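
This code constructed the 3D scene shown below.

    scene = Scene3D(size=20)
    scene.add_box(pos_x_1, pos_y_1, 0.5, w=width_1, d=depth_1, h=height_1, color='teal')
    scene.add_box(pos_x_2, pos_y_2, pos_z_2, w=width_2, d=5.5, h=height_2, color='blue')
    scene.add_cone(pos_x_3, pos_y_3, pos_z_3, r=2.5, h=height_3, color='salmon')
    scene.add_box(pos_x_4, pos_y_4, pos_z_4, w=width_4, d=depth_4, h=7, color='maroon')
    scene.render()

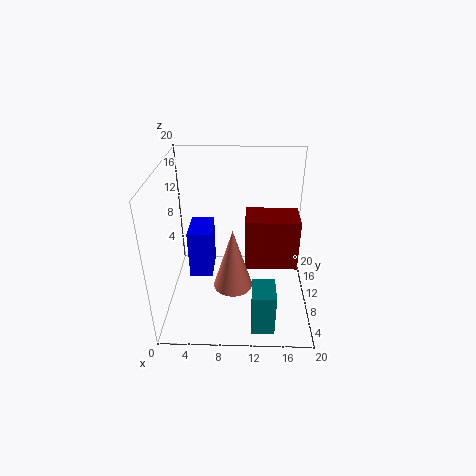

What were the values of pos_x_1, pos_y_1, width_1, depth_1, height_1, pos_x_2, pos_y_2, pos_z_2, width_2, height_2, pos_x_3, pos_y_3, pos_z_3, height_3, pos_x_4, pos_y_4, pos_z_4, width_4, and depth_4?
pos_x_1 = 12
pos_y_1 = 1.5
width_1 = 3
depth_1 = 4
height_1 = 6
pos_x_2 = 2.5
pos_y_2 = 11.5
pos_z_2 = 2
width_2 = 3.5
height_2 = 7.5
pos_x_3 = 9.5
pos_y_3 = 5
pos_z_3 = 6
height_3 = 8
pos_x_4 = 11
pos_y_4 = 7
pos_z_4 = 7
width_4 = 7
depth_4 = 4.5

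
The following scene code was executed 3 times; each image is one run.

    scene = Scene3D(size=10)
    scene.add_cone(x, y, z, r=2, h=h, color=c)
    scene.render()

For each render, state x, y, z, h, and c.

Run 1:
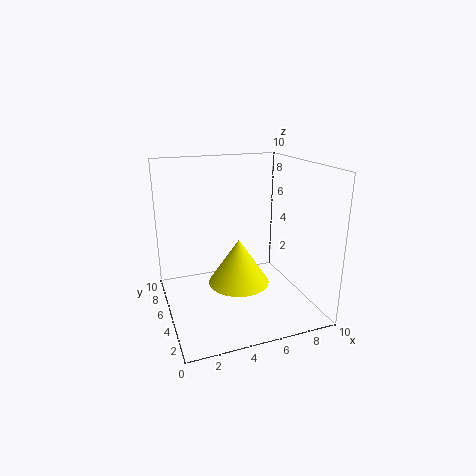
x = 4.5; y = 3.5; z = 2.5; h = 3; c = 'yellow'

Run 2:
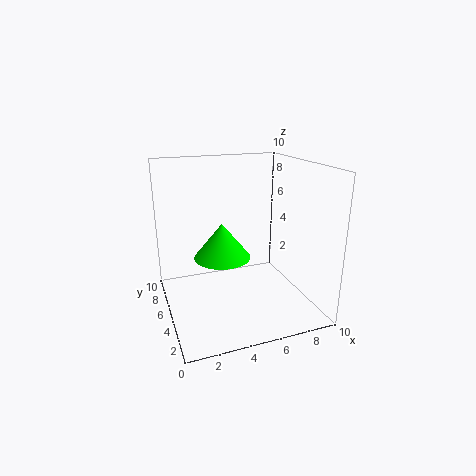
x = 4; y = 5.5; z = 3.5; h = 2.5; c = 'lime'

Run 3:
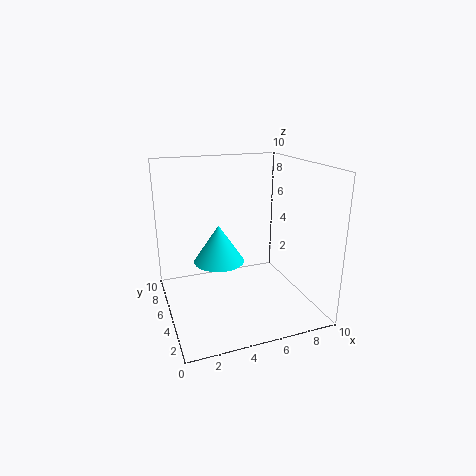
x = 4.5; y = 8; z = 2; h = 3; c = 'cyan'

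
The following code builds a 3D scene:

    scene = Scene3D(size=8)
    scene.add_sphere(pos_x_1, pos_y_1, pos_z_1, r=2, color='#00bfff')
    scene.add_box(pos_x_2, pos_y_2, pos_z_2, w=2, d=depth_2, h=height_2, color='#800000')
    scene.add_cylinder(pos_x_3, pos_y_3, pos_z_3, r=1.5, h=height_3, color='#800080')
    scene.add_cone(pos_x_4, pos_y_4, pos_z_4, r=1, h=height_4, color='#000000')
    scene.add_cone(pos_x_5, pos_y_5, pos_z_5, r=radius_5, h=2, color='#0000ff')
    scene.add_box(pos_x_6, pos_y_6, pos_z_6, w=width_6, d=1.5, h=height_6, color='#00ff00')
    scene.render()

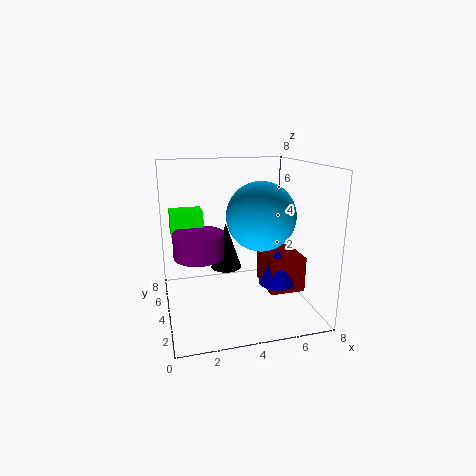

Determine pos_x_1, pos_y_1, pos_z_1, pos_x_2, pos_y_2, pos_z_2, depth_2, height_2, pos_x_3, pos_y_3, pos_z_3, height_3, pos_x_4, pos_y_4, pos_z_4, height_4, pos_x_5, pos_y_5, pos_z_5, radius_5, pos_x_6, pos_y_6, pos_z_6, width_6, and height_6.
pos_x_1 = 5.5
pos_y_1 = 4.5
pos_z_1 = 5
pos_x_2 = 5.5
pos_y_2 = 2.5
pos_z_2 = 1
depth_2 = 2.5
height_2 = 2
pos_x_3 = 2
pos_y_3 = 5.5
pos_z_3 = 2.5
height_3 = 1.5
pos_x_4 = 4
pos_y_4 = 7
pos_z_4 = 1
height_4 = 3
pos_x_5 = 6
pos_y_5 = 3
pos_z_5 = 1.5
radius_5 = 1
pos_x_6 = 0.5
pos_y_6 = 6.5
pos_z_6 = 3.5
width_6 = 2
height_6 = 1.5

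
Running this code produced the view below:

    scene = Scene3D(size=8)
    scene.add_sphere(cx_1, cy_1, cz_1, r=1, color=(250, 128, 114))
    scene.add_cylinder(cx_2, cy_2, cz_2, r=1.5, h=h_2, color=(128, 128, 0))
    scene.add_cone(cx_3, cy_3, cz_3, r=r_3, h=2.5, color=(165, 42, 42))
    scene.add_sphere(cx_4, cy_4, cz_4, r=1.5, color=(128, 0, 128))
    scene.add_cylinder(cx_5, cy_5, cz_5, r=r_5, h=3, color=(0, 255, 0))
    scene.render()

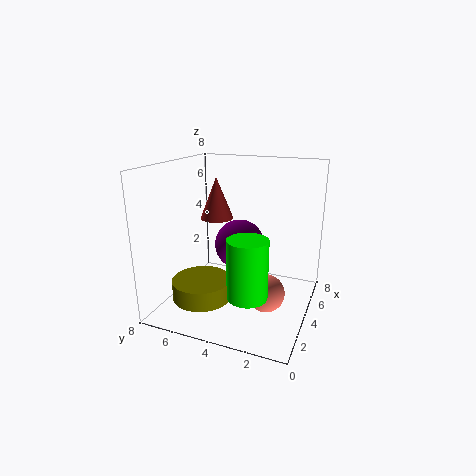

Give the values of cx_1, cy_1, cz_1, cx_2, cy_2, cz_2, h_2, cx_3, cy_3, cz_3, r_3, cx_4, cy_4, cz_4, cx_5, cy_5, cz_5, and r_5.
cx_1 = 3, cy_1 = 2, cz_1 = 1.5, cx_2 = 1.5, cy_2 = 5, cz_2 = 1.5, h_2 = 1, cx_3 = 5.5, cy_3 = 6, cz_3 = 4.5, r_3 = 1, cx_4 = 5.5, cy_4 = 4.5, cz_4 = 3, cx_5 = 1.5, cy_5 = 2.5, cz_5 = 2, r_5 = 1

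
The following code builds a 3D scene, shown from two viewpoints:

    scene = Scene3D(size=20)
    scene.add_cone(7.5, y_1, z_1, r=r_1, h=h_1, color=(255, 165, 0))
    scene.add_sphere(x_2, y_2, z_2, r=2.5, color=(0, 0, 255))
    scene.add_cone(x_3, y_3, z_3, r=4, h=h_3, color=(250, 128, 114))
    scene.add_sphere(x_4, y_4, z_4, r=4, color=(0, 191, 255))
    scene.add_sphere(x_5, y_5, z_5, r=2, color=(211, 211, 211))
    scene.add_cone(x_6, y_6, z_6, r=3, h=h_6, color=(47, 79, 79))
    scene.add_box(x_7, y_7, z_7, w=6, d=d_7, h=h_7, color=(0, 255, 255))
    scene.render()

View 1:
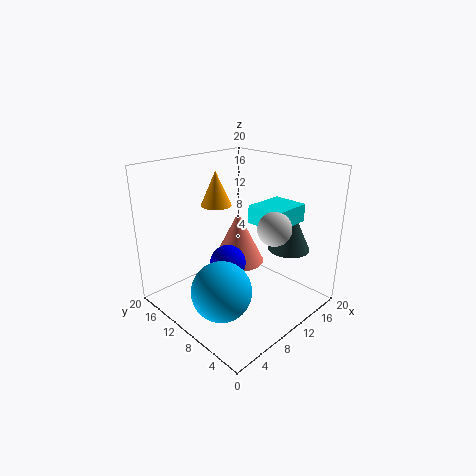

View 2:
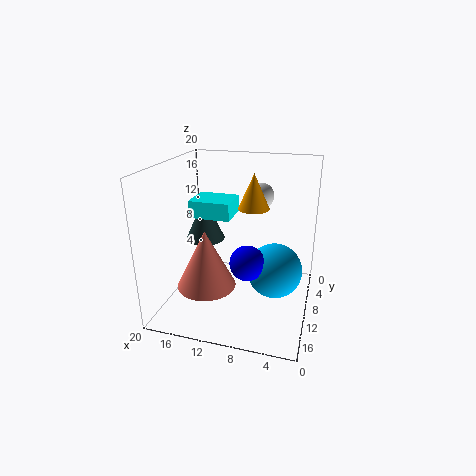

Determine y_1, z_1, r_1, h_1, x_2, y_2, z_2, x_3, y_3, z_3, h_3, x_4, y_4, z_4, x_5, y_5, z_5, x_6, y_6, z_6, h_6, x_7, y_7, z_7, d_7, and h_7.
y_1 = 11.5
z_1 = 15
r_1 = 2
h_1 = 4.5
x_2 = 8.5
y_2 = 10.5
z_2 = 6.5
x_3 = 13.5
y_3 = 13.5
z_3 = 4
h_3 = 8
x_4 = 5
y_4 = 8
z_4 = 4.5
x_5 = 8.5
y_5 = 2.5
z_5 = 14
x_6 = 16.5
y_6 = 6
z_6 = 7.5
h_6 = 6.5
x_7 = 11.5
y_7 = 4.5
z_7 = 12
d_7 = 5
h_7 = 2.5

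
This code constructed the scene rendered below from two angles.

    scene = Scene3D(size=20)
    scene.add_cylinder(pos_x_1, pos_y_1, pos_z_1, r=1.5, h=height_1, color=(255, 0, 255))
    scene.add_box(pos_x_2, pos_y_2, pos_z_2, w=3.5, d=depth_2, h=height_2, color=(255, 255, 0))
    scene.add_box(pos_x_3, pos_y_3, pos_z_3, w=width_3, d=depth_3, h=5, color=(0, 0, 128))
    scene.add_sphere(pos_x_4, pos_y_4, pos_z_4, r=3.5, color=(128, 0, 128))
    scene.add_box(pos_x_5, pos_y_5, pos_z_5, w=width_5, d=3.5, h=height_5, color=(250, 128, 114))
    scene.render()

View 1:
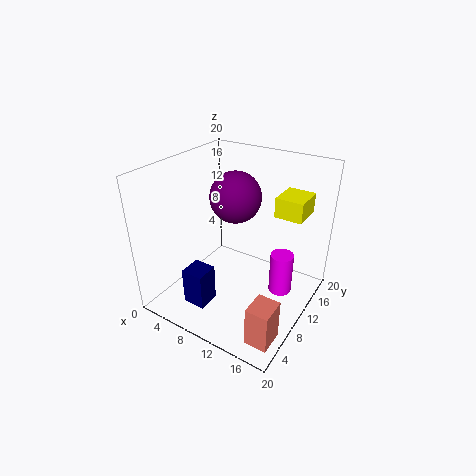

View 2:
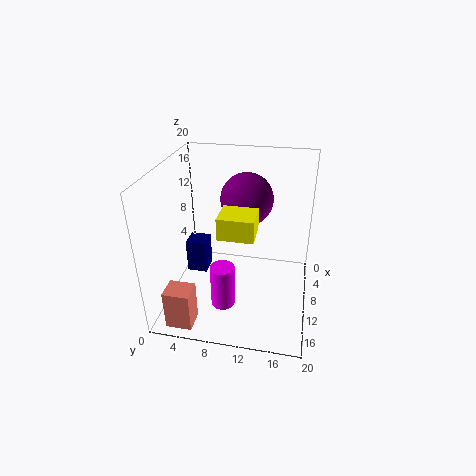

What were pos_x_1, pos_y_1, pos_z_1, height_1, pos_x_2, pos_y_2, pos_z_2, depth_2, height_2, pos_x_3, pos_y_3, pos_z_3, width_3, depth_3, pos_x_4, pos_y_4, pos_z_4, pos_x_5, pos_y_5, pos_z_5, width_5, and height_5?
pos_x_1 = 17; pos_y_1 = 9.5; pos_z_1 = 4.5; height_1 = 5.5; pos_x_2 = 15.5; pos_y_2 = 9.5; pos_z_2 = 15; depth_2 = 4; height_2 = 2.5; pos_x_3 = 6.5; pos_y_3 = 2; pos_z_3 = 3; width_3 = 3; depth_3 = 3; pos_x_4 = 9; pos_y_4 = 11; pos_z_4 = 15.5; pos_x_5 = 16; pos_y_5 = 2; pos_z_5 = 0.5; width_5 = 3; height_5 = 5.5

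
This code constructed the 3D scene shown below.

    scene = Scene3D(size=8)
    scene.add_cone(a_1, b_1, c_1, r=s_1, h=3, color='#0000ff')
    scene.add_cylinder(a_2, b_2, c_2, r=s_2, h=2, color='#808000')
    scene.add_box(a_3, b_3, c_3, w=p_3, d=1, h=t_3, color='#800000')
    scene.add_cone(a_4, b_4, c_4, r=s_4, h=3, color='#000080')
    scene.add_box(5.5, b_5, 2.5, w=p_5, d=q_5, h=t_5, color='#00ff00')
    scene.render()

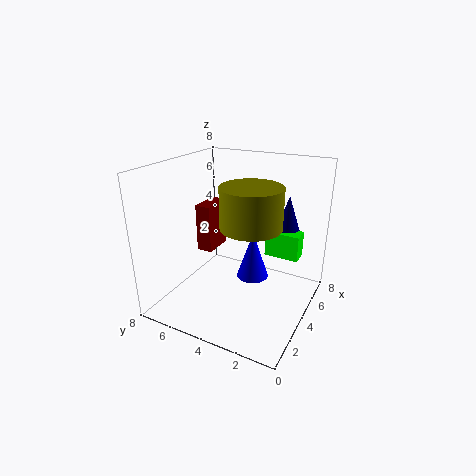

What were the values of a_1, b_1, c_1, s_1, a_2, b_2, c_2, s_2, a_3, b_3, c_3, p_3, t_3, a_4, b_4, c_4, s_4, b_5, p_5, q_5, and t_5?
a_1 = 6, b_1 = 4, c_1 = 0.5, s_1 = 1, a_2 = 2.5, b_2 = 2.5, c_2 = 5.5, s_2 = 1.5, a_3 = 5, b_3 = 6.5, c_3 = 2, p_3 = 2, t_3 = 3, a_4 = 6.5, b_4 = 2, c_4 = 3, s_4 = 1, b_5 = 1, p_5 = 1, q_5 = 2, t_5 = 1.5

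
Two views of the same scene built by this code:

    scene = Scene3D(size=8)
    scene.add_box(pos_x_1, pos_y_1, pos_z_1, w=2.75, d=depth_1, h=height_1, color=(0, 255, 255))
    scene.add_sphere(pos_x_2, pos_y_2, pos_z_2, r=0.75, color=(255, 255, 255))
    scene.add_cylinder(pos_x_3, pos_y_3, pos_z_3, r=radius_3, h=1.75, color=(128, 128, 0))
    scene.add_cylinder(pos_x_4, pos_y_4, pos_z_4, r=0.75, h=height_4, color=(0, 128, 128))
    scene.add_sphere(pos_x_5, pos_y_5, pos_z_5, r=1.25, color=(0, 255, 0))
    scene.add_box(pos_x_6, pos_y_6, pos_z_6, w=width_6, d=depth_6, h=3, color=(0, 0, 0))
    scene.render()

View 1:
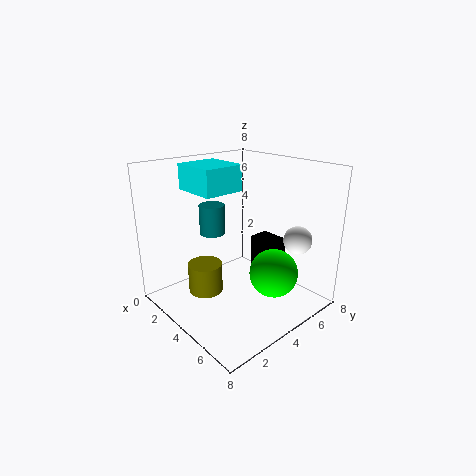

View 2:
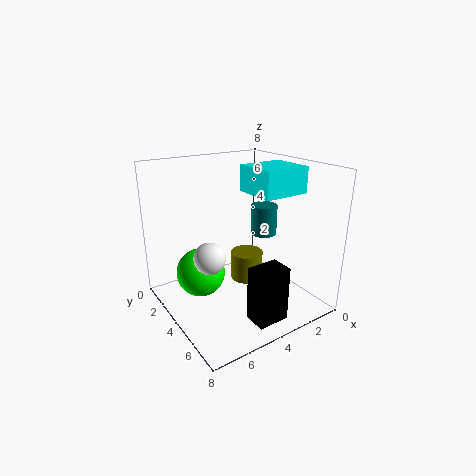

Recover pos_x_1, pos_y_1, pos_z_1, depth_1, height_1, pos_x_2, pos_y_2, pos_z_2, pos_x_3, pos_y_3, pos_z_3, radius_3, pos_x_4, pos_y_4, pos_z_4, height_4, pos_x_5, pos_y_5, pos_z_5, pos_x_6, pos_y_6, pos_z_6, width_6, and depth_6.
pos_x_1 = 0.25, pos_y_1 = 2.75, pos_z_1 = 6.25, depth_1 = 2.5, height_1 = 1.5, pos_x_2 = 6.75, pos_y_2 = 5.75, pos_z_2 = 4.25, pos_x_3 = 2.5, pos_y_3 = 2.75, pos_z_3 = 0.5, radius_3 = 1, pos_x_4 = 2, pos_y_4 = 3.75, pos_z_4 = 3.75, height_4 = 1.75, pos_x_5 = 6.5, pos_y_5 = 4.25, pos_z_5 = 2.75, pos_x_6 = 3, pos_y_6 = 6, pos_z_6 = 0.25, width_6 = 1.75, depth_6 = 1.25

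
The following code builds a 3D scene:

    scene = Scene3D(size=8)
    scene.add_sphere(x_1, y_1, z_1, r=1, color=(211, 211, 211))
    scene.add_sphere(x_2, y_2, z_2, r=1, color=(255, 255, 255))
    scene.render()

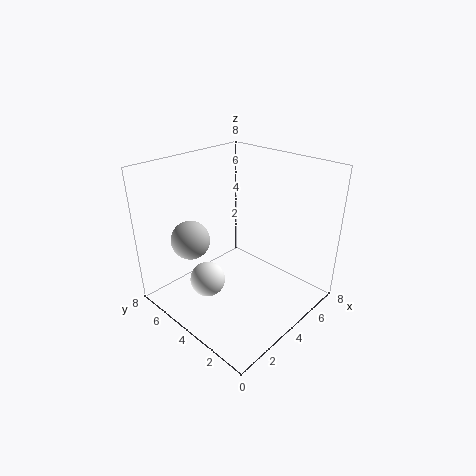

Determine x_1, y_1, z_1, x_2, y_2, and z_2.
x_1 = 1.5, y_1 = 5, z_1 = 4.5, x_2 = 2.5, y_2 = 5, z_2 = 1.5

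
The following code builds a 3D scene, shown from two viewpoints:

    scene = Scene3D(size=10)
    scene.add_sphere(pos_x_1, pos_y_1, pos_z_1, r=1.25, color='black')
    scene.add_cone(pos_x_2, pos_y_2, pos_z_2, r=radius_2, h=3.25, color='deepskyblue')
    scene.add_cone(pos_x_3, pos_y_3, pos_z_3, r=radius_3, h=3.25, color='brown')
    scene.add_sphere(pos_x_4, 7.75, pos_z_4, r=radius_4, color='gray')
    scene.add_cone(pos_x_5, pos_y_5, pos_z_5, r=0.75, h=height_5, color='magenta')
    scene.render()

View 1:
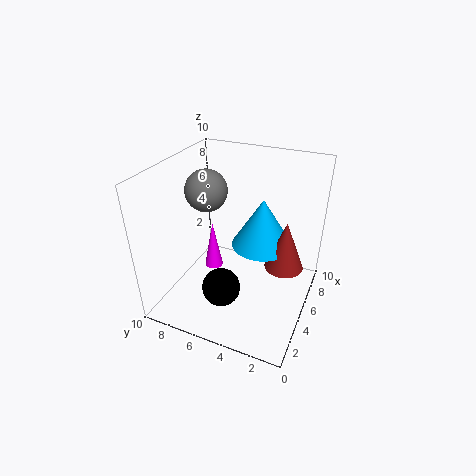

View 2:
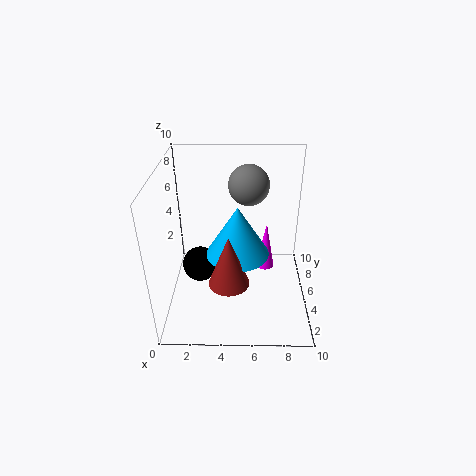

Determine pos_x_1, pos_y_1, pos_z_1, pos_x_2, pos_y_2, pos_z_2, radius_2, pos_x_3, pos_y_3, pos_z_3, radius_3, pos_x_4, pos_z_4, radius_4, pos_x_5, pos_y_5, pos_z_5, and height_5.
pos_x_1 = 2.25
pos_y_1 = 5
pos_z_1 = 2.75
pos_x_2 = 5
pos_y_2 = 3.25
pos_z_2 = 5
radius_2 = 2
pos_x_3 = 4.5
pos_y_3 = 1.5
pos_z_3 = 4
radius_3 = 1.25
pos_x_4 = 5.75
pos_z_4 = 7.75
radius_4 = 1.5
pos_x_5 = 7.25
pos_y_5 = 8.25
pos_z_5 = 0.25
height_5 = 4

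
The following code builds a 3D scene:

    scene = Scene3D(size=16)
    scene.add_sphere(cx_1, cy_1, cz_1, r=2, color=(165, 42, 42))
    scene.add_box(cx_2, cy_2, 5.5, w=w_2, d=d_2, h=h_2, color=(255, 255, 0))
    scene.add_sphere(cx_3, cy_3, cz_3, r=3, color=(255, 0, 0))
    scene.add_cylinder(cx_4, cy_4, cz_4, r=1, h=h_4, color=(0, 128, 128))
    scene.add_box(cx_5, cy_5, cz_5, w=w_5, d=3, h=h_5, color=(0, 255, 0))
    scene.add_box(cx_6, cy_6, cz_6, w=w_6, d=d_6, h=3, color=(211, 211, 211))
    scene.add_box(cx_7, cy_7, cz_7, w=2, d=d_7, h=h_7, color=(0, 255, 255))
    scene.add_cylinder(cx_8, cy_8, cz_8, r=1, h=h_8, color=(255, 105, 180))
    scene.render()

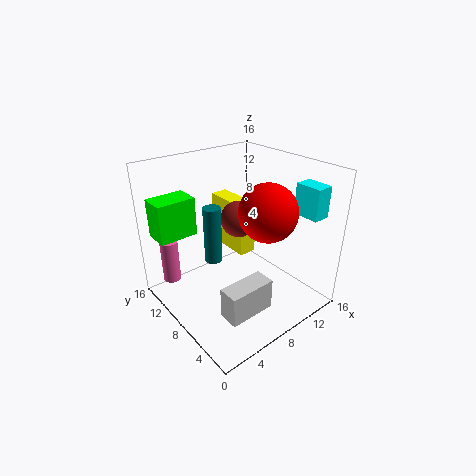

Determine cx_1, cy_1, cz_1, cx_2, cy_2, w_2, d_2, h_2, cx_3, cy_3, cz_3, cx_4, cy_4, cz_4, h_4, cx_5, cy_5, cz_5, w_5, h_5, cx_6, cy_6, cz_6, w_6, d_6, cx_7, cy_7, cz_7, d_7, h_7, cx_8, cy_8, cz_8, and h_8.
cx_1 = 8.5
cy_1 = 8.5
cz_1 = 10
cx_2 = 8.5
cy_2 = 8
w_2 = 2
d_2 = 5.5
h_2 = 6
cx_3 = 9
cy_3 = 4.5
cz_3 = 12
cx_4 = 6
cy_4 = 10
cz_4 = 5
h_4 = 6.5
cx_5 = 1
cy_5 = 12.5
cz_5 = 7.5
w_5 = 4.5
h_5 = 4.5
cx_6 = 1.5
cy_6 = 0.5
cz_6 = 4.5
w_6 = 4.5
d_6 = 2
cx_7 = 13.5
cy_7 = 2
cz_7 = 10.5
d_7 = 3
h_7 = 3.5
cx_8 = 2
cy_8 = 13
cz_8 = 2.5
h_8 = 5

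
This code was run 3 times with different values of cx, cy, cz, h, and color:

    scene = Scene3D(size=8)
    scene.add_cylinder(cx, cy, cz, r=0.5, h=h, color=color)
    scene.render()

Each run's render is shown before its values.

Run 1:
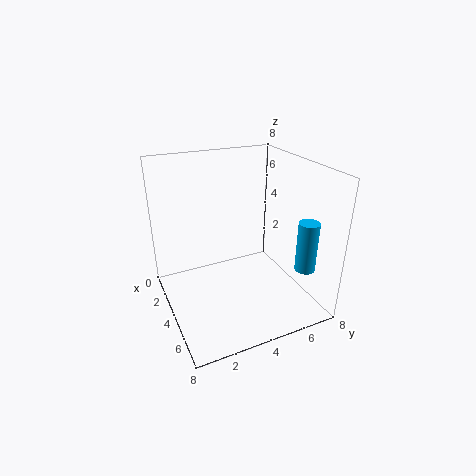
cx = 7.5; cy = 6; cz = 3.5; h = 2.5; color = 'deepskyblue'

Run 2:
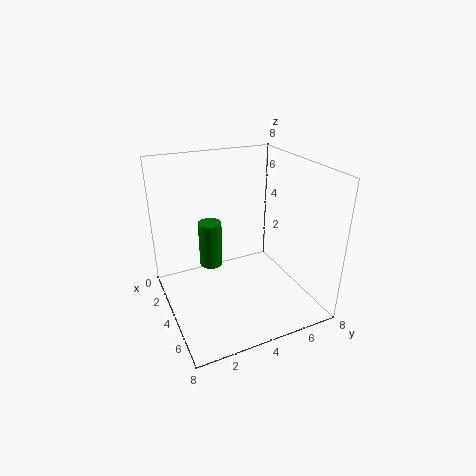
cx = 6.5; cy = 1.5; cz = 4.5; h = 2; color = 'green'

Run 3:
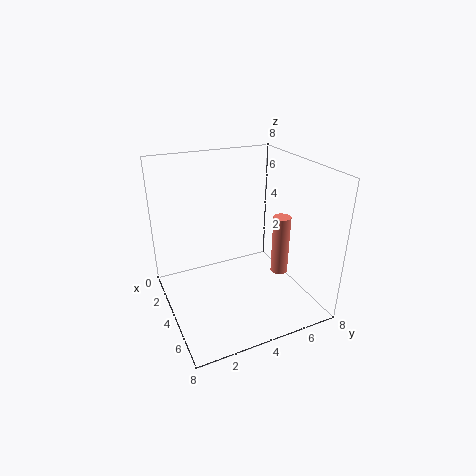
cx = 4.5; cy = 6.5; cz = 1.5; h = 3.5; color = 'salmon'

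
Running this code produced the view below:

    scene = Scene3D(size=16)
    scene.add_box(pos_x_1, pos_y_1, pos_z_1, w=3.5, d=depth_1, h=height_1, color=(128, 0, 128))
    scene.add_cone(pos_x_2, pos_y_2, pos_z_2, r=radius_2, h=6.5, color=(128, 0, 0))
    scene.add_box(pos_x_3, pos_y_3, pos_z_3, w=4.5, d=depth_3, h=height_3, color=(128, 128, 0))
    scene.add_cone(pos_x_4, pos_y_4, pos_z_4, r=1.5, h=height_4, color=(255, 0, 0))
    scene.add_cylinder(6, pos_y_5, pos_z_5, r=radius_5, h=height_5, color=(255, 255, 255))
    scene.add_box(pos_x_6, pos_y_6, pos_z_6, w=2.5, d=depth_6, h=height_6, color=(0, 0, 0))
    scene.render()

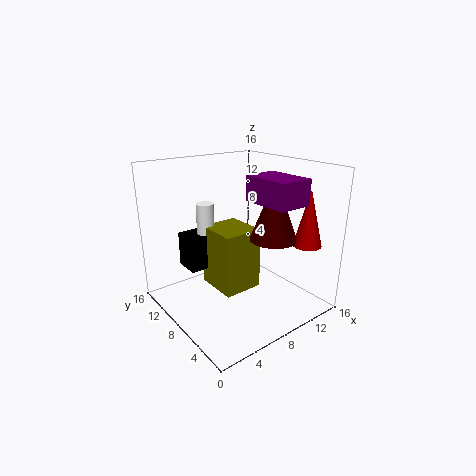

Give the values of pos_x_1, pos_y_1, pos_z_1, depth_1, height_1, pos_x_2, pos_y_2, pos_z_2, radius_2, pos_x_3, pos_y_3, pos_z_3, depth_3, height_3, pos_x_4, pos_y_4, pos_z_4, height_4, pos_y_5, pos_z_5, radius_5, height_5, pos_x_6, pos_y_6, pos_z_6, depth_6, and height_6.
pos_x_1 = 7; pos_y_1 = 0.5; pos_z_1 = 13; depth_1 = 5; height_1 = 2.5; pos_x_2 = 10; pos_y_2 = 4.5; pos_z_2 = 8.5; radius_2 = 2.5; pos_x_3 = 5.5; pos_y_3 = 6.5; pos_z_3 = 2; depth_3 = 5; height_3 = 7; pos_x_4 = 12.5; pos_y_4 = 2; pos_z_4 = 8; height_4 = 6; pos_y_5 = 11.5; pos_z_5 = 4; radius_5 = 1; height_5 = 7.5; pos_x_6 = 3.5; pos_y_6 = 10.5; pos_z_6 = 4; depth_6 = 3; height_6 = 4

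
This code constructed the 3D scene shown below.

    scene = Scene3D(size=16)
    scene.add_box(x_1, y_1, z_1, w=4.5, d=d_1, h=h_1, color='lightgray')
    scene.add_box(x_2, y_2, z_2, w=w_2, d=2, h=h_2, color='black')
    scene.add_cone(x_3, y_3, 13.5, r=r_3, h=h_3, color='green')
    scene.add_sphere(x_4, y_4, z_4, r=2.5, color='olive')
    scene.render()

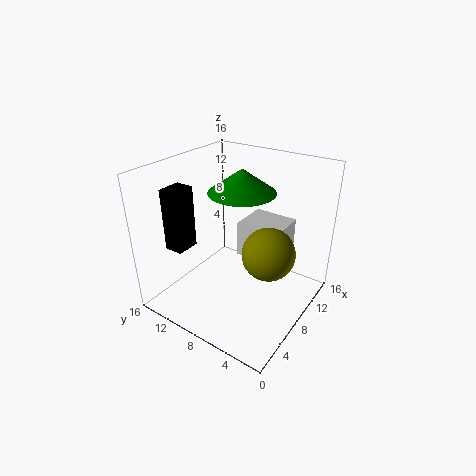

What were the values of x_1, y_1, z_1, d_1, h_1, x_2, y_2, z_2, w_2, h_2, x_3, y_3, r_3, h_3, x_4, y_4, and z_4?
x_1 = 8.5; y_1 = 3.5; z_1 = 5.5; d_1 = 5; h_1 = 4; x_2 = 2; y_2 = 11; z_2 = 8; w_2 = 2.5; h_2 = 6.5; x_3 = 8; y_3 = 7.5; r_3 = 3.5; h_3 = 2.5; x_4 = 5; y_4 = 2.5; z_4 = 9.5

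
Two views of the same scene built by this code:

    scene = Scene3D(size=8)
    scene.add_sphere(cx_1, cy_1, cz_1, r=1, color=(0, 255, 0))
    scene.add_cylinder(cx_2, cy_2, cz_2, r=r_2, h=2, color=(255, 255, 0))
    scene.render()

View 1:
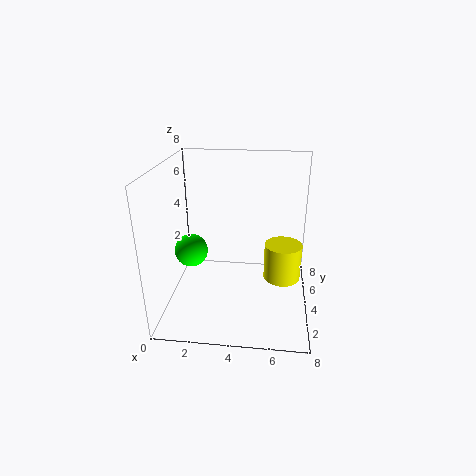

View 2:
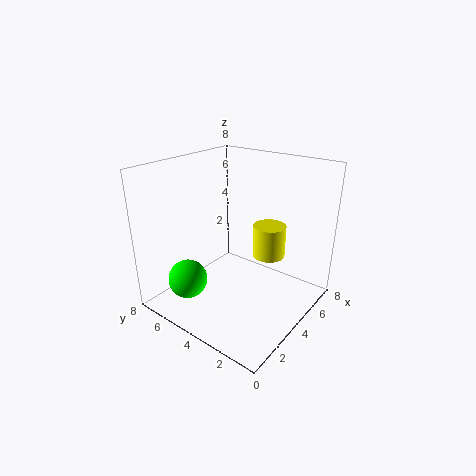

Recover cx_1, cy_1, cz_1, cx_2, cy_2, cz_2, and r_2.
cx_1 = 1
cy_1 = 5
cz_1 = 2.5
cx_2 = 6.5
cy_2 = 3.5
cz_2 = 2
r_2 = 1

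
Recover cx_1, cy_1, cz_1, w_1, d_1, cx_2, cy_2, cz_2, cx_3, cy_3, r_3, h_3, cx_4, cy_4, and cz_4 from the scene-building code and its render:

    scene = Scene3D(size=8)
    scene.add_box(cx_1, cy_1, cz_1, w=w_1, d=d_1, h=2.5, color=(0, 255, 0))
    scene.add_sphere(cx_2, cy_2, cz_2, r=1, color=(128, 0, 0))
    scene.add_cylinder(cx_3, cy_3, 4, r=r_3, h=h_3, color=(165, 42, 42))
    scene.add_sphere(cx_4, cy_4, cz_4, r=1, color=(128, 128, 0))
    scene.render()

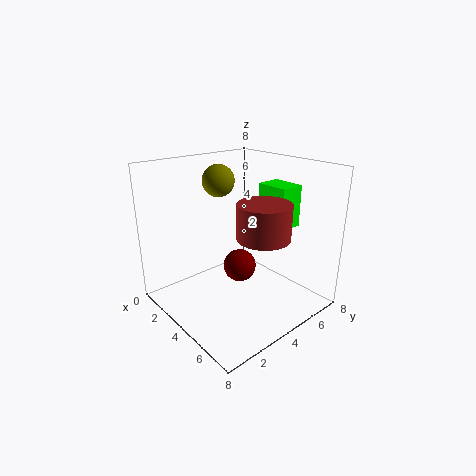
cx_1 = 3
cy_1 = 6.5
cz_1 = 4
w_1 = 2
d_1 = 1.5
cx_2 = 3
cy_2 = 5
cz_2 = 1.5
cx_3 = 5
cy_3 = 5
r_3 = 1.5
h_3 = 2
cx_4 = 1
cy_4 = 5
cz_4 = 6.5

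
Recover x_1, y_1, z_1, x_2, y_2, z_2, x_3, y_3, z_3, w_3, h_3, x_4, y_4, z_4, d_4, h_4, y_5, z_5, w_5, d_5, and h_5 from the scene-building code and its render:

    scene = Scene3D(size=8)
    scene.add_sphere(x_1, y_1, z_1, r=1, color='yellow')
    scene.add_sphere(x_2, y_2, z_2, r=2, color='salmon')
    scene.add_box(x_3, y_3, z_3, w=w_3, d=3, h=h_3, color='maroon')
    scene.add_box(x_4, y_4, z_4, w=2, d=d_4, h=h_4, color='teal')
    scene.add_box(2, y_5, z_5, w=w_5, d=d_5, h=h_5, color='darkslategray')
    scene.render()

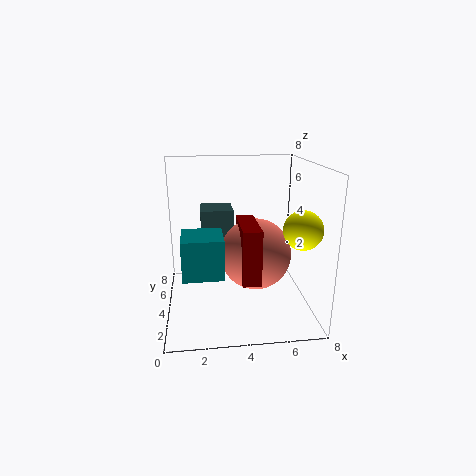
x_1 = 7, y_1 = 2, z_1 = 5, x_2 = 5, y_2 = 4, z_2 = 3, x_3 = 4, y_3 = 2, z_3 = 2, w_3 = 1, h_3 = 3, x_4 = 1, y_4 = 1, z_4 = 3, d_4 = 2, h_4 = 2, y_5 = 6, z_5 = 3, w_5 = 2, d_5 = 2, h_5 = 2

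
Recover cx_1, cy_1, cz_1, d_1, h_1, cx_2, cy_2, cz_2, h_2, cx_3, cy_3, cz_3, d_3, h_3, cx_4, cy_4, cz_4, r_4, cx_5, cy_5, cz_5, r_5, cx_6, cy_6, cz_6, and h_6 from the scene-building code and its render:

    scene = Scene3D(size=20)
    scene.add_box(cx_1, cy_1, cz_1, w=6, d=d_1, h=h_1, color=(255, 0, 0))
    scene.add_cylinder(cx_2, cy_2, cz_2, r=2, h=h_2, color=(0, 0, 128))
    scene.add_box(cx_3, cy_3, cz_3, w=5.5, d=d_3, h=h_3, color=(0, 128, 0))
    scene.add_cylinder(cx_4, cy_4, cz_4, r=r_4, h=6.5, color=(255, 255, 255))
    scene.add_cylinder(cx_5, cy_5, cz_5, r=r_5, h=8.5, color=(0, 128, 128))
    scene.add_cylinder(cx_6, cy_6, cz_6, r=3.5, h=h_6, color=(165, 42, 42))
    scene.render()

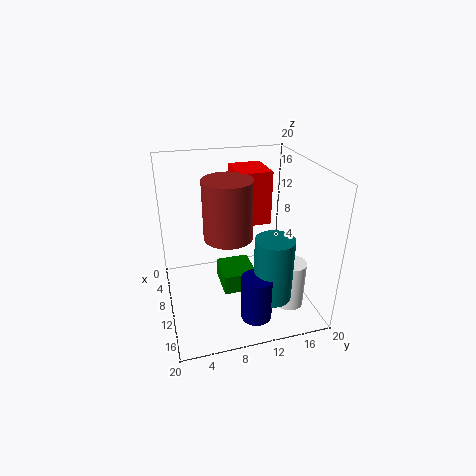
cx_1 = 1, cy_1 = 11, cz_1 = 10, d_1 = 5, h_1 = 8, cx_2 = 17, cy_2 = 10.5, cz_2 = 2, h_2 = 6, cx_3 = 4.5, cy_3 = 8, cz_3 = 0.5, d_3 = 5, h_3 = 3, cx_4 = 15, cy_4 = 16, cz_4 = 1.5, r_4 = 2, cx_5 = 16, cy_5 = 13, cz_5 = 4, r_5 = 2.5, cx_6 = 8.5, cy_6 = 9, cz_6 = 9.5, h_6 = 8.5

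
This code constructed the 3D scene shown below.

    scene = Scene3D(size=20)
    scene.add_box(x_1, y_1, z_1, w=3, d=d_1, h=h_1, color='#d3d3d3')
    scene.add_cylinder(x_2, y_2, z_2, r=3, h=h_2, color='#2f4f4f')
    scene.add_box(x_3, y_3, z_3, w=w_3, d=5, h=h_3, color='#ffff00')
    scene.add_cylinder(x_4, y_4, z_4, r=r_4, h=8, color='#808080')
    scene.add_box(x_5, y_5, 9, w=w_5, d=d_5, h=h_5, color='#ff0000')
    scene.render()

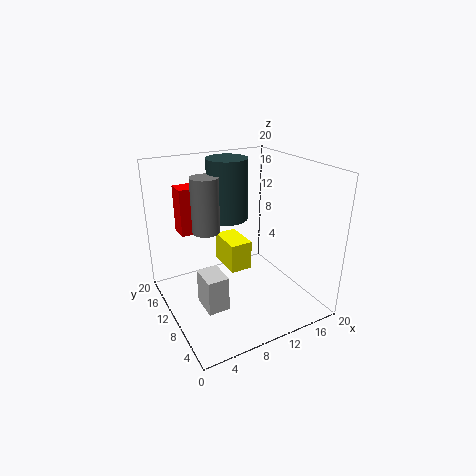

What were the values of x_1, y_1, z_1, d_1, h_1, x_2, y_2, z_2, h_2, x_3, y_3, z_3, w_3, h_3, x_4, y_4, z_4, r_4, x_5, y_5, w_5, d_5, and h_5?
x_1 = 4; y_1 = 7; z_1 = 1; d_1 = 4; h_1 = 5; x_2 = 11; y_2 = 15; z_2 = 11; h_2 = 9; x_3 = 8; y_3 = 8; z_3 = 6; w_3 = 3; h_3 = 4; x_4 = 7; y_4 = 14; z_4 = 10; r_4 = 2; x_5 = 4; y_5 = 16; w_5 = 4; d_5 = 3; h_5 = 7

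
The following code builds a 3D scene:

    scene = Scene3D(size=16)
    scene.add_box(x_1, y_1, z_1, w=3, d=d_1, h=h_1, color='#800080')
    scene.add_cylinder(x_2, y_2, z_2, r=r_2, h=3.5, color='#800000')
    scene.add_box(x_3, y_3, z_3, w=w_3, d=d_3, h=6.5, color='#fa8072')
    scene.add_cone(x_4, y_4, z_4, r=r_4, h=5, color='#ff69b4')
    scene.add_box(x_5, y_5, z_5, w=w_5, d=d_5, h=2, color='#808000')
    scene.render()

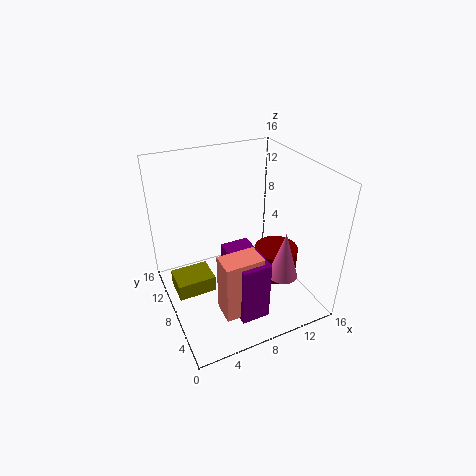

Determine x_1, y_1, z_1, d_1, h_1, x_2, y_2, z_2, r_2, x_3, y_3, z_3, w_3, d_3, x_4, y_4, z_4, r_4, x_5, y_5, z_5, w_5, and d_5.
x_1 = 5.5; y_1 = 1.5; z_1 = 2; d_1 = 5.5; h_1 = 6.5; x_2 = 12.5; y_2 = 7; z_2 = 2.5; r_2 = 2.5; x_3 = 4; y_3 = 2; z_3 = 2.5; w_3 = 4; d_3 = 2.5; x_4 = 10.5; y_4 = 2.5; z_4 = 6; r_4 = 1.5; x_5 = 1; y_5 = 9; z_5 = 0.5; w_5 = 4.5; d_5 = 3.5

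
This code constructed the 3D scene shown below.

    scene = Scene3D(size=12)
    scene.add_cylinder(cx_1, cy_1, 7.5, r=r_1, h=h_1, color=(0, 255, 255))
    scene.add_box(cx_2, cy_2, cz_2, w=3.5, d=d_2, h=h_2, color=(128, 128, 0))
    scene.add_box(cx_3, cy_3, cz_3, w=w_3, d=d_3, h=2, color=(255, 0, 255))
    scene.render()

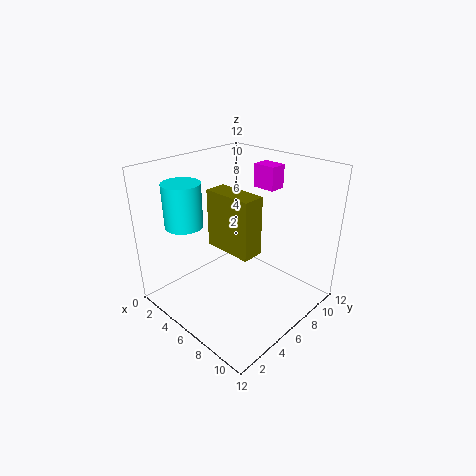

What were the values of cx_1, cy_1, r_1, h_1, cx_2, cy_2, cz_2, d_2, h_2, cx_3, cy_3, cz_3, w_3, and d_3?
cx_1 = 3.5; cy_1 = 2.5; r_1 = 1.5; h_1 = 3.5; cx_2 = 7; cy_2 = 2; cz_2 = 7.5; d_2 = 1.5; h_2 = 4; cx_3 = 5; cy_3 = 9; cz_3 = 9.5; w_3 = 2; d_3 = 1.5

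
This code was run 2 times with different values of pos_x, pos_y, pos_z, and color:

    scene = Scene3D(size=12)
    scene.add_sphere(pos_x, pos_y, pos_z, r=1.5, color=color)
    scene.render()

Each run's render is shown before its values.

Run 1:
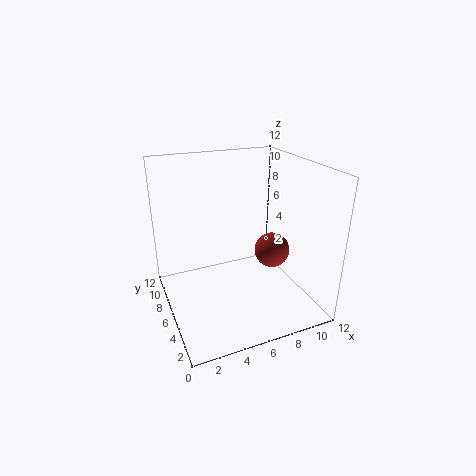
pos_x = 9; pos_y = 5.5; pos_z = 4.5; color = 'brown'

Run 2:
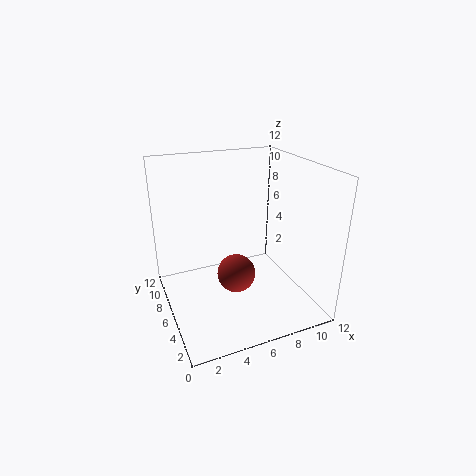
pos_x = 5; pos_y = 4; pos_z = 4; color = 'brown'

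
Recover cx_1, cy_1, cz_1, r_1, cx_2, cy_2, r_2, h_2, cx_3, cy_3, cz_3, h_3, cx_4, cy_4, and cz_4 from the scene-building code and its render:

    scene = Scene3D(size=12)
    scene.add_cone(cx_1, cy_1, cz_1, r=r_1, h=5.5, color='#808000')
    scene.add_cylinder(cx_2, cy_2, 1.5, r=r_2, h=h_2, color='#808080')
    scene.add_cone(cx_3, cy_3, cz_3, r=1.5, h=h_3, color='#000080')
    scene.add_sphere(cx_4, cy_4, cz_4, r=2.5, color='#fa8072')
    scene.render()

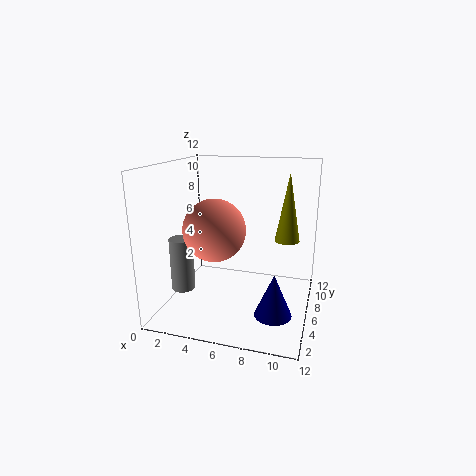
cx_1 = 10; cy_1 = 6.5; cz_1 = 6; r_1 = 1; cx_2 = 1.5; cy_2 = 4.5; r_2 = 1; h_2 = 4.5; cx_3 = 9.5; cy_3 = 4; cz_3 = 0.5; h_3 = 3.5; cx_4 = 4.5; cy_4 = 4.5; cz_4 = 7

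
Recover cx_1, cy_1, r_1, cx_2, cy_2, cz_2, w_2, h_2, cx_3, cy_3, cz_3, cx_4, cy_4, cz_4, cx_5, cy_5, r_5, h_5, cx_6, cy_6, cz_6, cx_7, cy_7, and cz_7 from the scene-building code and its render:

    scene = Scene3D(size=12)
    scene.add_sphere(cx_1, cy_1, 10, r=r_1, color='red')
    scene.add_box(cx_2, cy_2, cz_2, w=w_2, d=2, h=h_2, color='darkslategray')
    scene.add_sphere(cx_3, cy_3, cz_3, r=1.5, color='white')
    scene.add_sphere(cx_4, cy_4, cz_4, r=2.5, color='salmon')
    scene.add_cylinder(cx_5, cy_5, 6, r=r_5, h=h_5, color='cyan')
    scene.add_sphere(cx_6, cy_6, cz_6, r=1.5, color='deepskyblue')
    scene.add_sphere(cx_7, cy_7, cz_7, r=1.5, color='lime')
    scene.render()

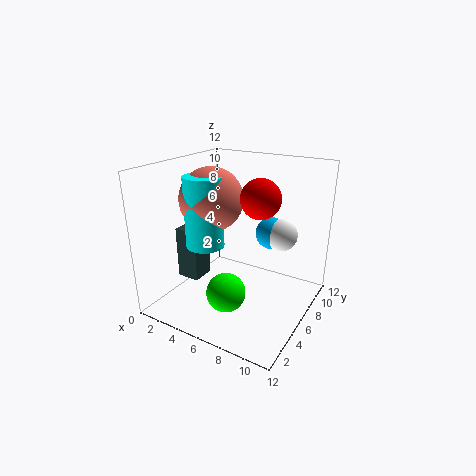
cx_1 = 8.5, cy_1 = 5, r_1 = 1.5, cx_2 = 1, cy_2 = 4, cz_2 = 2, w_2 = 2, h_2 = 4.5, cx_3 = 8, cy_3 = 10.5, cz_3 = 5, cx_4 = 4.5, cy_4 = 4.5, cz_4 = 9.5, cx_5 = 4.5, cy_5 = 3.5, r_5 = 1.5, h_5 = 5.5, cx_6 = 7, cy_6 = 10.5, cz_6 = 5, cx_7 = 7, cy_7 = 2.5, cz_7 = 3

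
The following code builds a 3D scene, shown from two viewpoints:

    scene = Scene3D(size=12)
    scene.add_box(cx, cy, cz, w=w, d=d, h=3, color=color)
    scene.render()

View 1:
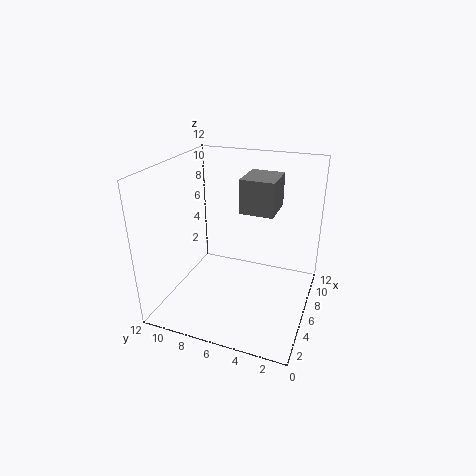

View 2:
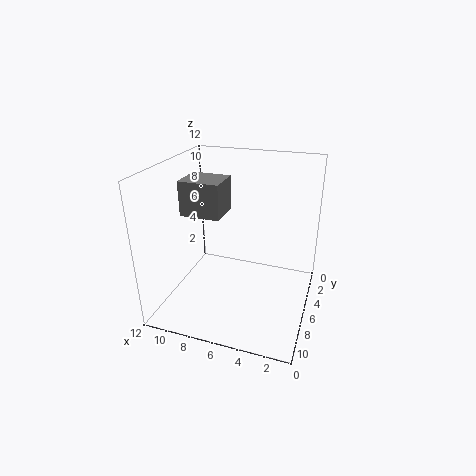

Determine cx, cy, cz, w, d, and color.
cx = 7.5
cy = 3.5
cz = 7.5
w = 3.5
d = 3
color = 'gray'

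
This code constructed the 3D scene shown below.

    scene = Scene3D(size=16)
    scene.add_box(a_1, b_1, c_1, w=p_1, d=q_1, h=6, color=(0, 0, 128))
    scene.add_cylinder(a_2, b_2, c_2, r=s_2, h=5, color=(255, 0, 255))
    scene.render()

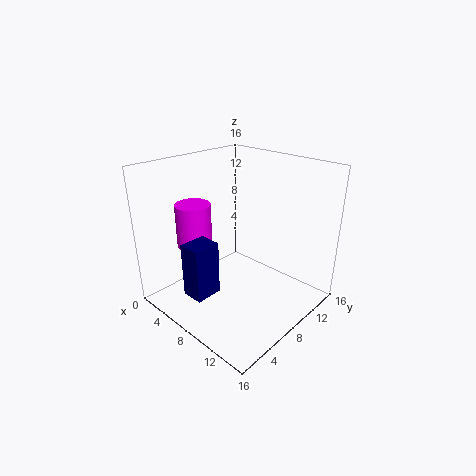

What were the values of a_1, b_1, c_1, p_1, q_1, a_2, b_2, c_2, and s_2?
a_1 = 5.5; b_1 = 2; c_1 = 2.5; p_1 = 2.5; q_1 = 3; a_2 = 3.5; b_2 = 5.5; c_2 = 6.5; s_2 = 2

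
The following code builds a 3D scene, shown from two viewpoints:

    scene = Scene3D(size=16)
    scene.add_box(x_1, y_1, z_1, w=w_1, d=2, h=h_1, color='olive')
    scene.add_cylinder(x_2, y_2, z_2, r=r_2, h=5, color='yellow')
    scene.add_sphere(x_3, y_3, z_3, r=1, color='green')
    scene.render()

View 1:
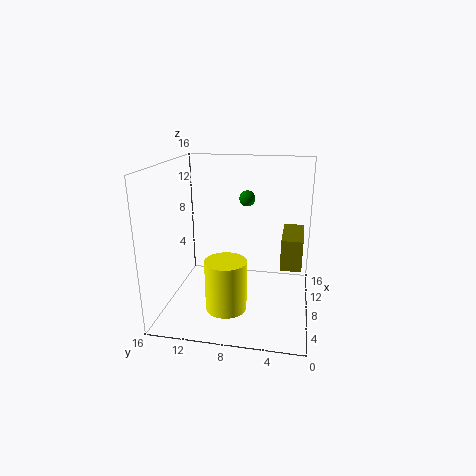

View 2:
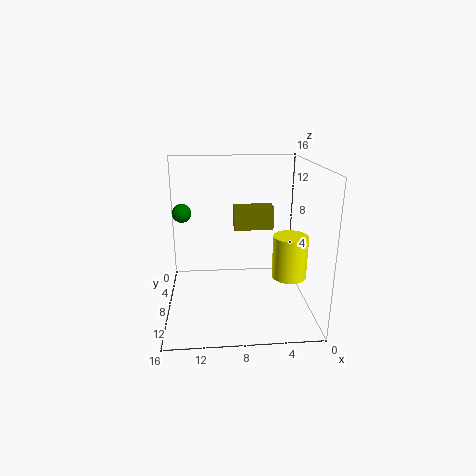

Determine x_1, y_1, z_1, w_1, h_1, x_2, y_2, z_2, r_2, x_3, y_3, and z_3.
x_1 = 3
y_1 = 1
z_1 = 7
w_1 = 5
h_1 = 3
x_2 = 2
y_2 = 8
z_2 = 3
r_2 = 2
x_3 = 14
y_3 = 8
z_3 = 11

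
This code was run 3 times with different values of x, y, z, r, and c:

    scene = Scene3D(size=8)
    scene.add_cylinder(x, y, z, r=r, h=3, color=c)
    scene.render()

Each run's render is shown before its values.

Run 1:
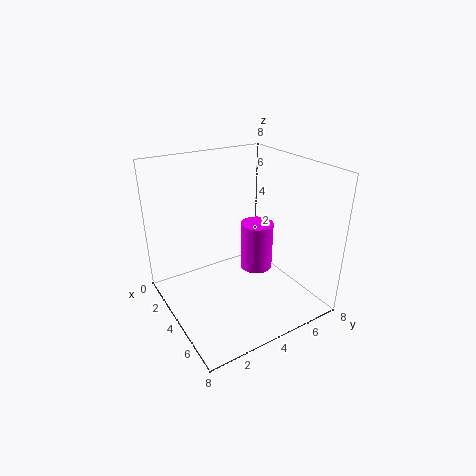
x = 3
y = 6
z = 1
r = 1
c = 'magenta'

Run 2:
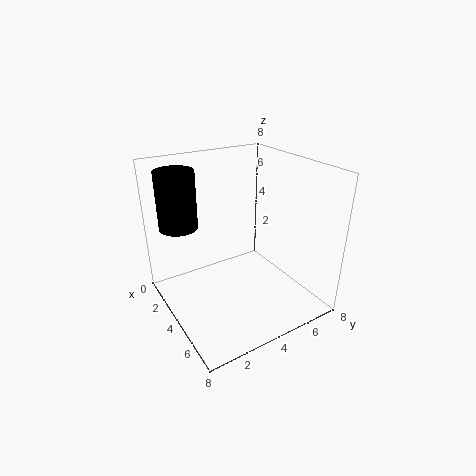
x = 3
y = 1
z = 5
r = 1
c = 'black'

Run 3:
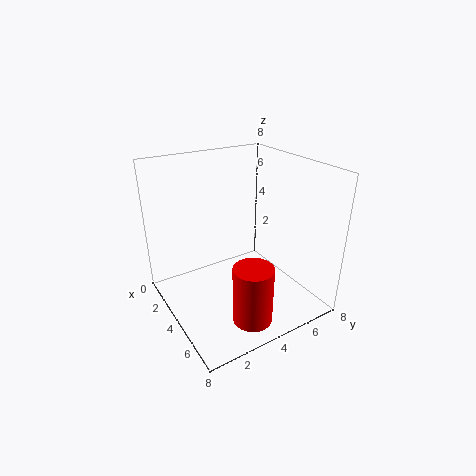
x = 7
y = 3
z = 1
r = 1
c = 'red'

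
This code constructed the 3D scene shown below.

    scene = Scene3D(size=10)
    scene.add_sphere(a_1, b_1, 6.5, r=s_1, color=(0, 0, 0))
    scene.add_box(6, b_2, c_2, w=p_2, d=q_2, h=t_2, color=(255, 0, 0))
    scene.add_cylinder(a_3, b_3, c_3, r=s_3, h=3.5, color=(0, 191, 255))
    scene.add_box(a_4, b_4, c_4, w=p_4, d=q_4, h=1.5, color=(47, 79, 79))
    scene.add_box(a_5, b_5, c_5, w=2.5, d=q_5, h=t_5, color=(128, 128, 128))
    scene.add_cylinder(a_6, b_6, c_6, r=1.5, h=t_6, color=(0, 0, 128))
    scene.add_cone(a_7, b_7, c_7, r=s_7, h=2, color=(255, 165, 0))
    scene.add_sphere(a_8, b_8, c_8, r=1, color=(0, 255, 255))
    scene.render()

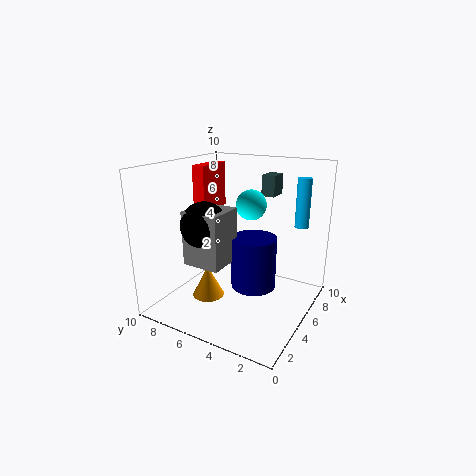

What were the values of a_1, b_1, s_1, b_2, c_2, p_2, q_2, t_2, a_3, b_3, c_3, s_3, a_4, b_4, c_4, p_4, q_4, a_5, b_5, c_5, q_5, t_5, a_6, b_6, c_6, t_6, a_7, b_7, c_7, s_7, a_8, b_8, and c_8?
a_1 = 2.5
b_1 = 6
s_1 = 1.5
b_2 = 8.5
c_2 = 6
p_2 = 3
q_2 = 1
t_2 = 3.5
a_3 = 8
b_3 = 1.5
c_3 = 5.5
s_3 = 0.5
a_4 = 7.5
b_4 = 3.5
c_4 = 7.5
p_4 = 1.5
q_4 = 1
a_5 = 1.5
b_5 = 4.5
c_5 = 4
q_5 = 2.5
t_5 = 3.5
a_6 = 4.5
b_6 = 3.5
c_6 = 2
t_6 = 3.5
a_7 = 2
b_7 = 5.5
c_7 = 2
s_7 = 1
a_8 = 5
b_8 = 4
c_8 = 7.5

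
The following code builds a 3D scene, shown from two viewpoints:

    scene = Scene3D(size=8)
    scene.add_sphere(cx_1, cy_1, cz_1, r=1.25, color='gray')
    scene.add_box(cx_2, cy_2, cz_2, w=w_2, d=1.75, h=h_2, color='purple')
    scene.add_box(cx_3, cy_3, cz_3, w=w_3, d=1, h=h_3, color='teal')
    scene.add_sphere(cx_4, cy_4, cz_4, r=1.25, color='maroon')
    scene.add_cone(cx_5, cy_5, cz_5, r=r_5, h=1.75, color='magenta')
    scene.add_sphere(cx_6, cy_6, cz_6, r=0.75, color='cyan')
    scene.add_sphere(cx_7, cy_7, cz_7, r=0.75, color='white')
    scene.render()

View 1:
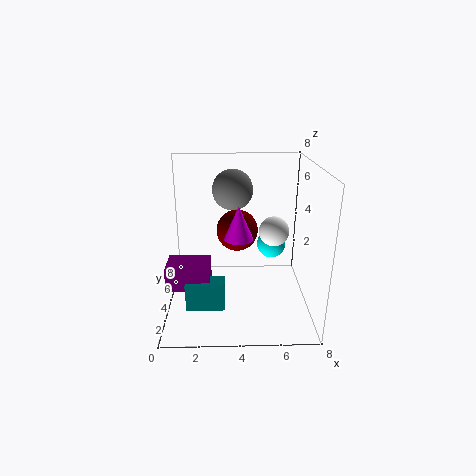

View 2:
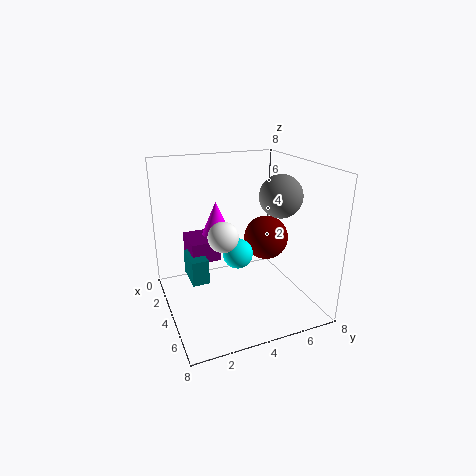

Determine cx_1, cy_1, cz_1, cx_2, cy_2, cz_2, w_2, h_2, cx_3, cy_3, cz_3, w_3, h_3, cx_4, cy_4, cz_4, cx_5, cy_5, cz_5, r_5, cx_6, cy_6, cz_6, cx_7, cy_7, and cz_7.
cx_1 = 3.75
cy_1 = 6.75
cz_1 = 6
cx_2 = 0.25
cy_2 = 1.75
cz_2 = 2
w_2 = 2.25
h_2 = 1.25
cx_3 = 1.25
cy_3 = 1.5
cz_3 = 1
w_3 = 2
h_3 = 1.5
cx_4 = 4
cy_4 = 5.75
cz_4 = 3.75
cx_5 = 4
cy_5 = 2.75
cz_5 = 4.5
r_5 = 0.75
cx_6 = 5.75
cy_6 = 3.25
cz_6 = 4
cx_7 = 5.75
cy_7 = 2.5
cz_7 = 5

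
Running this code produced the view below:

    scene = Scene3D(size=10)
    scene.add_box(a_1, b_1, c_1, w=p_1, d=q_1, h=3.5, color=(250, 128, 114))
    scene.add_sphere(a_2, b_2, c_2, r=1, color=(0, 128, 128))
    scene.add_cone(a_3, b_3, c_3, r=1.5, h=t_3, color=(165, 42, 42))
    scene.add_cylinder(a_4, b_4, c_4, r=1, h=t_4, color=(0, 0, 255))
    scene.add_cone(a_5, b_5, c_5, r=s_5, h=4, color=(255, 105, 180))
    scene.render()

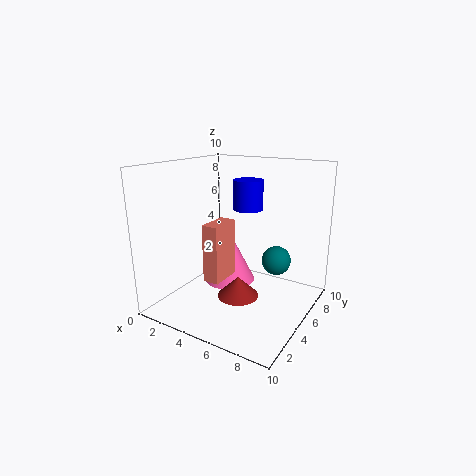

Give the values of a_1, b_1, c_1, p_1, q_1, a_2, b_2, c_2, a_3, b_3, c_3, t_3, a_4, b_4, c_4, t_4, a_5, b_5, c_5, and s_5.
a_1 = 5; b_1 = 1; c_1 = 3.5; p_1 = 1; q_1 = 2; a_2 = 7.5; b_2 = 6; c_2 = 3.5; a_3 = 5; b_3 = 5; c_3 = 0.5; t_3 = 1.5; a_4 = 5.5; b_4 = 5.5; c_4 = 7; t_4 = 2; a_5 = 3; b_5 = 7; c_5 = 0.5; s_5 = 2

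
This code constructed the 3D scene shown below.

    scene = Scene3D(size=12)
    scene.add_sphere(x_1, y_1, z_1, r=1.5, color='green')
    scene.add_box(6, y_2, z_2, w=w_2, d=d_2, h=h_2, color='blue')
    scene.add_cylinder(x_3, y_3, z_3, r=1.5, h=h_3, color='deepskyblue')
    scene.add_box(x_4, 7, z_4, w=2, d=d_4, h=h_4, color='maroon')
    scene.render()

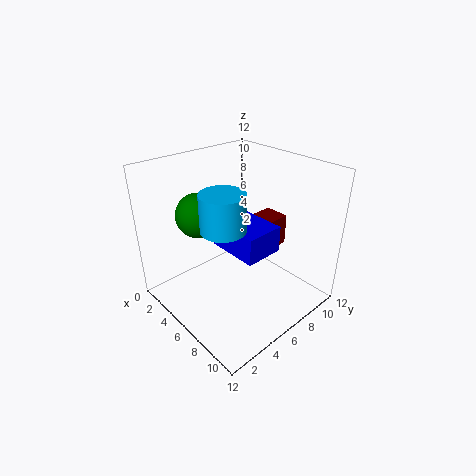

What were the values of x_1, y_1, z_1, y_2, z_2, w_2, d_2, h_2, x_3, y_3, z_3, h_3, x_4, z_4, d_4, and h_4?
x_1 = 7, y_1 = 1.5, z_1 = 10, y_2 = 3.5, z_2 = 6.5, w_2 = 4, d_2 = 3, h_2 = 2, x_3 = 9, y_3 = 2, z_3 = 9.5, h_3 = 2.5, x_4 = 6.5, z_4 = 5.5, d_4 = 2, h_4 = 2.5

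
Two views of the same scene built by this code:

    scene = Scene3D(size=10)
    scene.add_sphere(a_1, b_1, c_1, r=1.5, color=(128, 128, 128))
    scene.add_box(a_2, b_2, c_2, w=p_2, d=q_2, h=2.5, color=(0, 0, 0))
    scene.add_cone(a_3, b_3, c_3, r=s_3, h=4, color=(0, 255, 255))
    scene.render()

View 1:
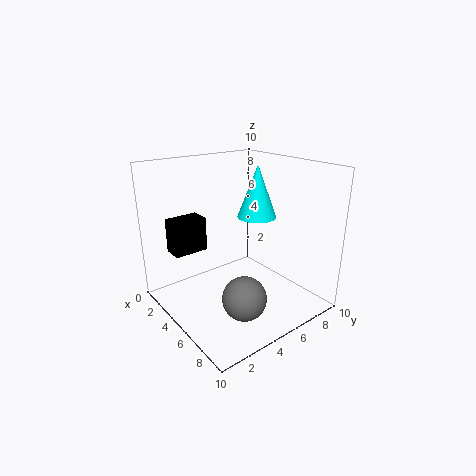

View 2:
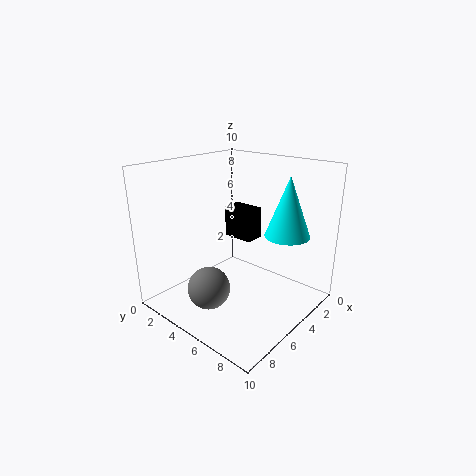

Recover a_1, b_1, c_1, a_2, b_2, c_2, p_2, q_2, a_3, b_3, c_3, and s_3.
a_1 = 7, b_1 = 4, c_1 = 1.5, a_2 = 1, b_2 = 1.5, c_2 = 3.5, p_2 = 1.5, q_2 = 2.5, a_3 = 3.5, b_3 = 8, c_3 = 5.5, s_3 = 1.5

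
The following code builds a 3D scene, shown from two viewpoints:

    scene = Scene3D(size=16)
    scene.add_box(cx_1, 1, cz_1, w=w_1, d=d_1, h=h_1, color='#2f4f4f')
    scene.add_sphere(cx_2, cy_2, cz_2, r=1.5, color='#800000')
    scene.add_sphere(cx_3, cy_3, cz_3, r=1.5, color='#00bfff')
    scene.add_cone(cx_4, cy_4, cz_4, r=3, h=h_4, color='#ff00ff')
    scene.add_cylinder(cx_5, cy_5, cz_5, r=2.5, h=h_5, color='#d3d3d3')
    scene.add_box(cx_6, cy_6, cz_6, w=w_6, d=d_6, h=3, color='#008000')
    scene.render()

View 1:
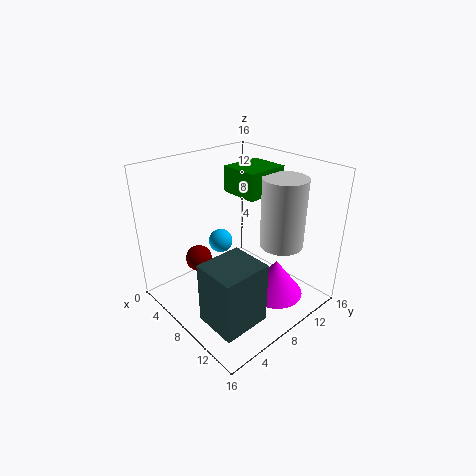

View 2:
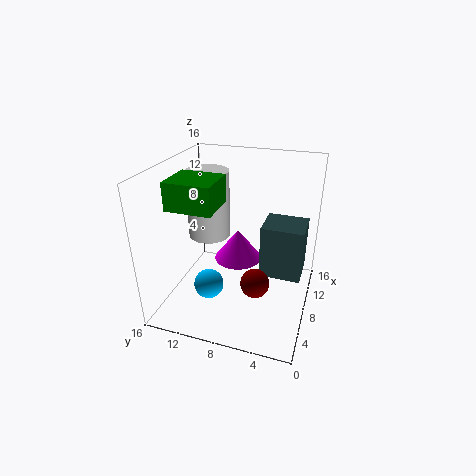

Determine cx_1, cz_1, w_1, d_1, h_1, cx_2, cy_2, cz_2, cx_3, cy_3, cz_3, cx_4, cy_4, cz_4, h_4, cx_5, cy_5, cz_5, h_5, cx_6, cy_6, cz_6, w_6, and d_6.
cx_1 = 10
cz_1 = 2
w_1 = 4.5
d_1 = 5
h_1 = 6.5
cx_2 = 4.5
cy_2 = 5
cz_2 = 5
cx_3 = 3
cy_3 = 9.5
cz_3 = 5
cx_4 = 12.5
cy_4 = 9.5
cz_4 = 2.5
h_4 = 4
cx_5 = 10.5
cy_5 = 12.5
cz_5 = 6.5
h_5 = 8
cx_6 = 4
cy_6 = 9.5
cz_6 = 12
w_6 = 4.5
d_6 = 5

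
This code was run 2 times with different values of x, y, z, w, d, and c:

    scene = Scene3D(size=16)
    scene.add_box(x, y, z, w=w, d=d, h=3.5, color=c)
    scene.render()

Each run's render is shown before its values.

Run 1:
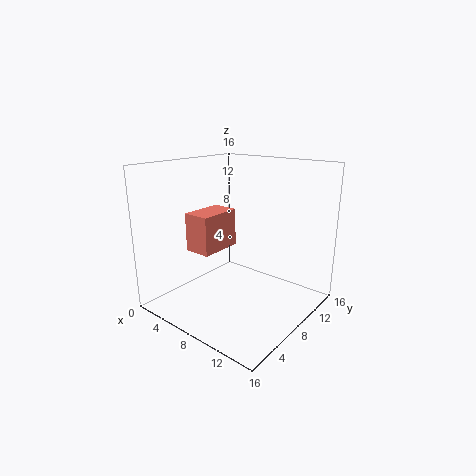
x = 8; y = 0.5; z = 9; w = 2.5; d = 4; c = 'salmon'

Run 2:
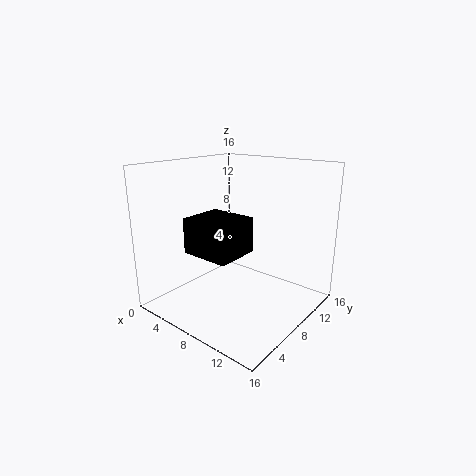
x = 6.5; y = 1.5; z = 8; w = 5; d = 4.5; c = 'black'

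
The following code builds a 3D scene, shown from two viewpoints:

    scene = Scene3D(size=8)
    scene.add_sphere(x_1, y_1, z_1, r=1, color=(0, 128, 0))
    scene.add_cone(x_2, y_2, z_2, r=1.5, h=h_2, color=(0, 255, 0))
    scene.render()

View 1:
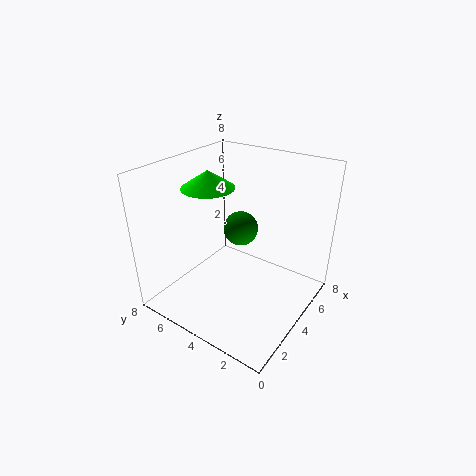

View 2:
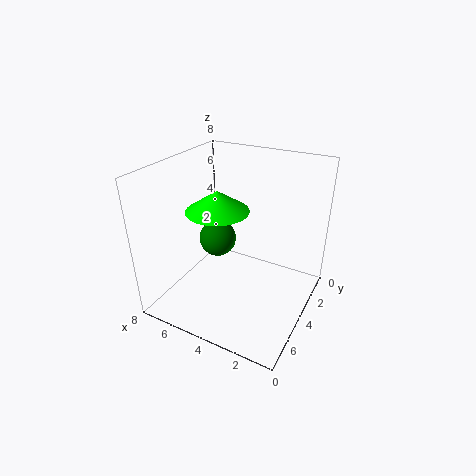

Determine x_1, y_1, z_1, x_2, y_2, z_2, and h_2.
x_1 = 5, y_1 = 4.5, z_1 = 4, x_2 = 4, y_2 = 6, z_2 = 6.5, h_2 = 1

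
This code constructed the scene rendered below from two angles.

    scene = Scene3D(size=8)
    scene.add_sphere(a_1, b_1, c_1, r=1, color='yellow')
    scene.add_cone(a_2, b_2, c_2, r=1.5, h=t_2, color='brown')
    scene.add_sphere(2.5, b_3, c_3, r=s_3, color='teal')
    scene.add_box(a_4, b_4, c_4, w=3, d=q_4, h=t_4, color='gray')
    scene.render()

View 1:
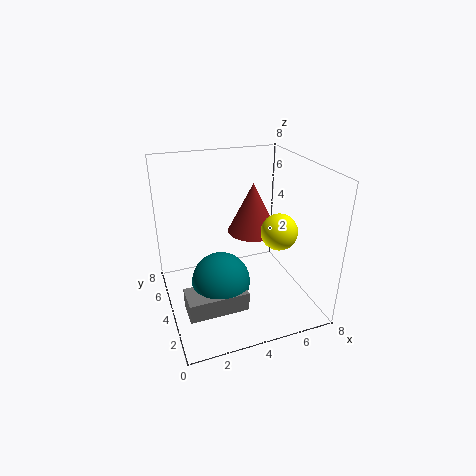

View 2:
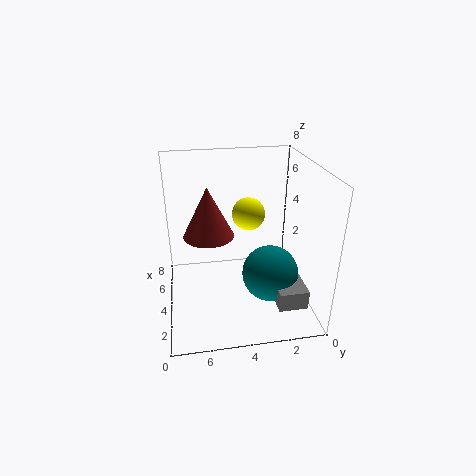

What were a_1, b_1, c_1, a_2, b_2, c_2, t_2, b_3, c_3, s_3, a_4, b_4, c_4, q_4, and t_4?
a_1 = 6
b_1 = 3
c_1 = 4.5
a_2 = 5.5
b_2 = 5.5
c_2 = 3.5
t_2 = 3
b_3 = 2.5
c_3 = 2.5
s_3 = 1.5
a_4 = 0.5
b_4 = 1
c_4 = 1.5
q_4 = 1.5
t_4 = 1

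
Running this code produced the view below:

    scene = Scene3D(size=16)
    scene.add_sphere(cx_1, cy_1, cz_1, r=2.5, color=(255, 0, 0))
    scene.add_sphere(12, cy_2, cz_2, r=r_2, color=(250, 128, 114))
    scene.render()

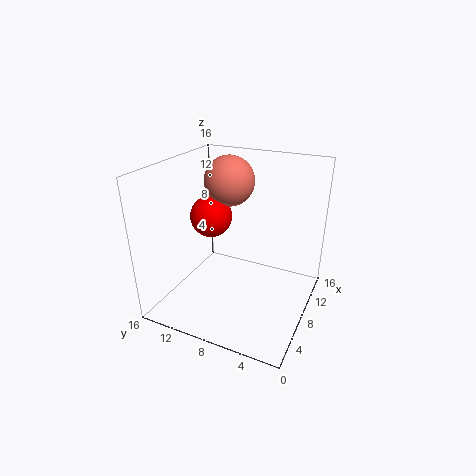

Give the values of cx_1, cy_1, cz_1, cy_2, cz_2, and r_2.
cx_1 = 10
cy_1 = 12.5
cz_1 = 9
cy_2 = 11
cz_2 = 13
r_2 = 3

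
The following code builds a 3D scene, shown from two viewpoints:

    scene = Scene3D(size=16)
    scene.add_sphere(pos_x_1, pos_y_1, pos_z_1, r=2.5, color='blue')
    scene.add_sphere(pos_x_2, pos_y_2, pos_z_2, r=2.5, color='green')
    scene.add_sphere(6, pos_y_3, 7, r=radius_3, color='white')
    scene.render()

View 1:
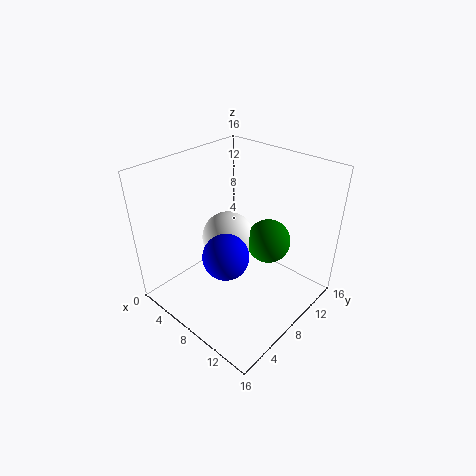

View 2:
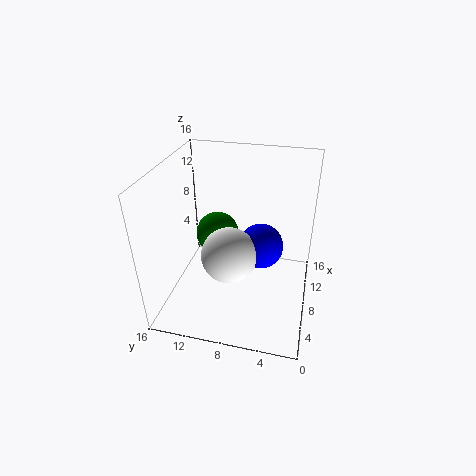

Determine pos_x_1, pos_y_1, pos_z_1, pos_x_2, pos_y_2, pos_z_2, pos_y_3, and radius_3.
pos_x_1 = 8.5, pos_y_1 = 5.5, pos_z_1 = 7, pos_x_2 = 10, pos_y_2 = 11, pos_z_2 = 7, pos_y_3 = 8.5, radius_3 = 3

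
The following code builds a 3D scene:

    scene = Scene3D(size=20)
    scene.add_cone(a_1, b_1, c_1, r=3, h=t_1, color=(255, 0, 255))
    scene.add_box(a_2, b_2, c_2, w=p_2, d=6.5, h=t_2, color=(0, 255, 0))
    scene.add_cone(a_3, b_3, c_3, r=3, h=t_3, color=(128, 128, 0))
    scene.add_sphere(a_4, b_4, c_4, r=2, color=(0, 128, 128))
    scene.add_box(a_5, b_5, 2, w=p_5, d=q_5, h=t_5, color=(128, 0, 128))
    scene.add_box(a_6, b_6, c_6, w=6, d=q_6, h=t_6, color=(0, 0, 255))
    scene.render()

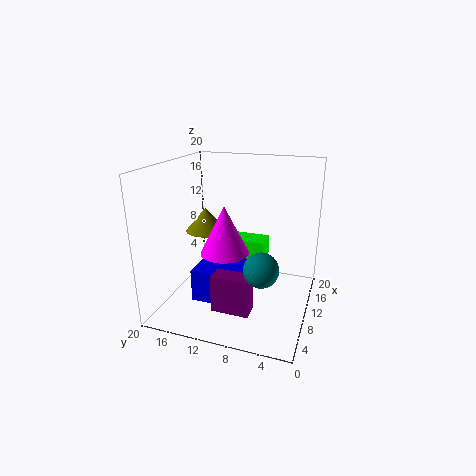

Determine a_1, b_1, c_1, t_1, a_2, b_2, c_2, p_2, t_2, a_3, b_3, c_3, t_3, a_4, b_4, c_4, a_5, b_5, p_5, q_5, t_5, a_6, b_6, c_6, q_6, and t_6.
a_1 = 5; b_1 = 10; c_1 = 10; t_1 = 6; a_2 = 12.5; b_2 = 7; c_2 = 5.5; p_2 = 3.5; t_2 = 3; a_3 = 12.5; b_3 = 16; c_3 = 9.5; t_3 = 3.5; a_4 = 2; b_4 = 4.5; c_4 = 10; a_5 = 3.5; b_5 = 6.5; p_5 = 2.5; q_5 = 5; t_5 = 5; a_6 = 5; b_6 = 8; c_6 = 2; q_6 = 7; t_6 = 4.5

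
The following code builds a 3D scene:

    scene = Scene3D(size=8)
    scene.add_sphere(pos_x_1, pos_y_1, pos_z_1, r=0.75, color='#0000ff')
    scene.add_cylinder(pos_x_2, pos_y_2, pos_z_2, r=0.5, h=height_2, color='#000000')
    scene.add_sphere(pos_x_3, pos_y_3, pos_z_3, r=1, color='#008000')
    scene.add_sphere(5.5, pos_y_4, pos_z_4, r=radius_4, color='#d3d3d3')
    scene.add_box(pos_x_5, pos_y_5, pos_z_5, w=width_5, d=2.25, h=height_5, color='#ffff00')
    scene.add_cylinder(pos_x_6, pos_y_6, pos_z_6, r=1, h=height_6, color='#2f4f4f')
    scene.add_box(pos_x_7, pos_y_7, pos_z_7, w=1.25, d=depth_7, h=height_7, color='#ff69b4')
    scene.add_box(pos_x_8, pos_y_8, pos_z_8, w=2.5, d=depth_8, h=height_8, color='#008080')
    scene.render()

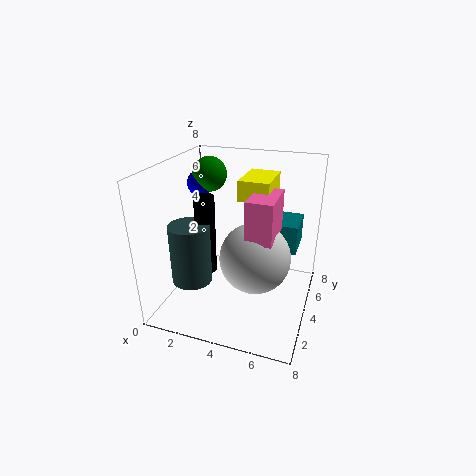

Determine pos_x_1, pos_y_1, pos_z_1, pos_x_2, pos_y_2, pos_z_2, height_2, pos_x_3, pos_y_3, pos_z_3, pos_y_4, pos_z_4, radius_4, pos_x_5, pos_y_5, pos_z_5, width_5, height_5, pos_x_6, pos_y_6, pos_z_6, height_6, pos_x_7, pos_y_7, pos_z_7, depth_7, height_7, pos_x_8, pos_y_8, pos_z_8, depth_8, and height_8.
pos_x_1 = 1.25
pos_y_1 = 5.25
pos_z_1 = 6.5
pos_x_2 = 3
pos_y_2 = 2
pos_z_2 = 3
height_2 = 4
pos_x_3 = 1.75
pos_y_3 = 5.5
pos_z_3 = 7
pos_y_4 = 2.25
pos_z_4 = 4
radius_4 = 1.75
pos_x_5 = 4.5
pos_y_5 = 2.5
pos_z_5 = 6.75
width_5 = 1.5
height_5 = 1
pos_x_6 = 2.5
pos_y_6 = 1.25
pos_z_6 = 2.75
height_6 = 3
pos_x_7 = 5.25
pos_y_7 = 1.25
pos_z_7 = 5.25
depth_7 = 2.25
height_7 = 2
pos_x_8 = 4.5
pos_y_8 = 5.75
pos_z_8 = 2.5
depth_8 = 2.25
height_8 = 1.75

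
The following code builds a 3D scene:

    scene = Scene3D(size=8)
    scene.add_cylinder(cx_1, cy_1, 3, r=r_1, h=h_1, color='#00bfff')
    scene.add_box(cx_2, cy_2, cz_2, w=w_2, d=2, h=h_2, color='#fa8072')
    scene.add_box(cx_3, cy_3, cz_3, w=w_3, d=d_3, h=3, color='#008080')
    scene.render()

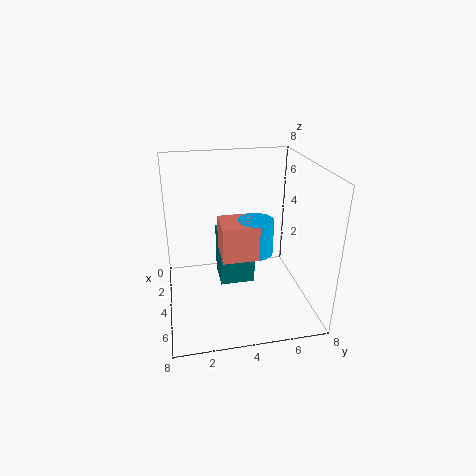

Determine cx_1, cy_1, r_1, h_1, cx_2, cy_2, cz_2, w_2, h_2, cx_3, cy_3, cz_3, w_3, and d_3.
cx_1 = 4
cy_1 = 5
r_1 = 1
h_1 = 2
cx_2 = 3
cy_2 = 3
cz_2 = 3
w_2 = 2
h_2 = 2
cx_3 = 2
cy_3 = 3
cz_3 = 1
w_3 = 2
d_3 = 2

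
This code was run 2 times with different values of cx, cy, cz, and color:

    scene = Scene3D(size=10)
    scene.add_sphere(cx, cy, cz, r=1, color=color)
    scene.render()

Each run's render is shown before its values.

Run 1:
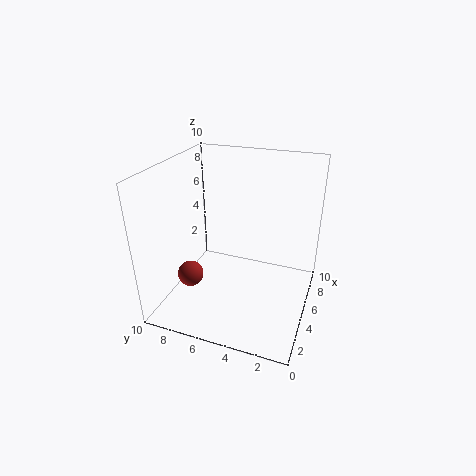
cx = 5, cy = 9, cz = 1, color = 'brown'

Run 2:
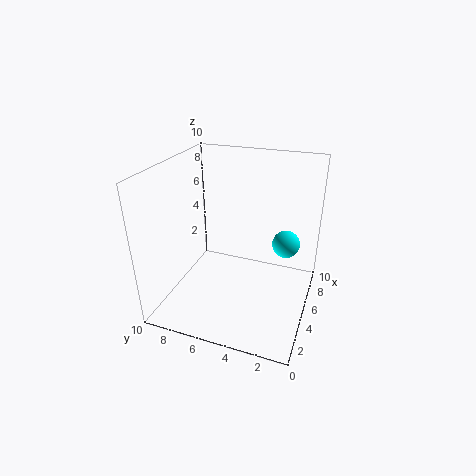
cx = 7, cy = 2, cz = 4, color = 'cyan'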